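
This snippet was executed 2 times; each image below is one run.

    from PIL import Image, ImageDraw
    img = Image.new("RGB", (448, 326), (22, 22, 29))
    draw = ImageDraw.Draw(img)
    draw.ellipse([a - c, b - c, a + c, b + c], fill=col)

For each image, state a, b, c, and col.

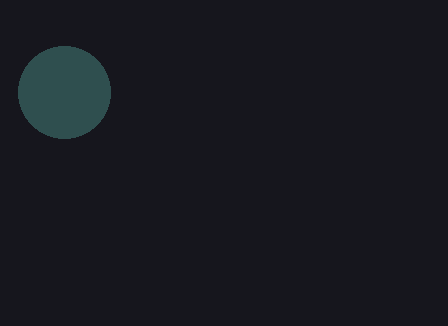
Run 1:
a = 64; b = 92; c = 46; col = 'darkslategray'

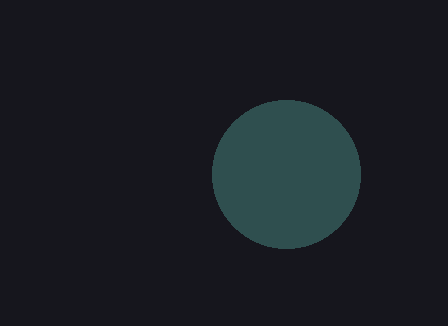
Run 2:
a = 286
b = 174
c = 74
col = 'darkslategray'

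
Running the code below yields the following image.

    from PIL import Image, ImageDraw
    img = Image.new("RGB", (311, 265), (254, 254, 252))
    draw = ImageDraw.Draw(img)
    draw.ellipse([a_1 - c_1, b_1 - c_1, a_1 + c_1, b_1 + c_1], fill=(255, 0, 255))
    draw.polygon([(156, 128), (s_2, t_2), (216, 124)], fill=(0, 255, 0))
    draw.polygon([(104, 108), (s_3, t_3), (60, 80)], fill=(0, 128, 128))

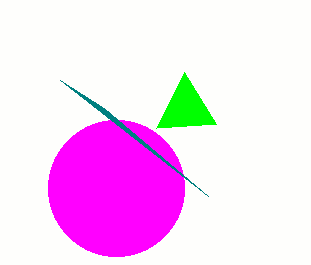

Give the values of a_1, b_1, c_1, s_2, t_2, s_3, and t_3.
a_1 = 116; b_1 = 188; c_1 = 68; s_2 = 184; t_2 = 72; s_3 = 208; t_3 = 196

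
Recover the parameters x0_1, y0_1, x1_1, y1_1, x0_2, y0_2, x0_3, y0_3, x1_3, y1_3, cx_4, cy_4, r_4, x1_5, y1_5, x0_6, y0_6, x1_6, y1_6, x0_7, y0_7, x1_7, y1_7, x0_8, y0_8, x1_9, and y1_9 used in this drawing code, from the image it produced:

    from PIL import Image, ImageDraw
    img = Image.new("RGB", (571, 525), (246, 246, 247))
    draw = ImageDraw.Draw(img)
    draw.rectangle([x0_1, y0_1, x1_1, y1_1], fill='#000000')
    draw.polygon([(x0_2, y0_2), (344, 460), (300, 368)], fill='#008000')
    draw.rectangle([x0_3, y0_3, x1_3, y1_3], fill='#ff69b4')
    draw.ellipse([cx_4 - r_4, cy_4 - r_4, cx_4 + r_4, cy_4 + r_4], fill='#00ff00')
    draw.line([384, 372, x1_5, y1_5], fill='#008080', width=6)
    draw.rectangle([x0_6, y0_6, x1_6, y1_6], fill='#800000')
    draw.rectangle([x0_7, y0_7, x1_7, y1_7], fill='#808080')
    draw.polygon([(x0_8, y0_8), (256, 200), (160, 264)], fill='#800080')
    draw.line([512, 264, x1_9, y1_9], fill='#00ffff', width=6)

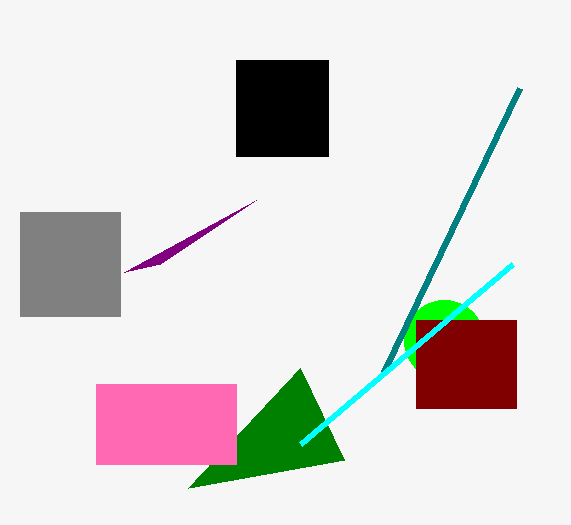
x0_1 = 236; y0_1 = 60; x1_1 = 328; y1_1 = 156; x0_2 = 188; y0_2 = 488; x0_3 = 96; y0_3 = 384; x1_3 = 236; y1_3 = 464; cx_4 = 444; cy_4 = 340; r_4 = 40; x1_5 = 520; y1_5 = 88; x0_6 = 416; y0_6 = 320; x1_6 = 516; y1_6 = 408; x0_7 = 20; y0_7 = 212; x1_7 = 120; y1_7 = 316; x0_8 = 124; y0_8 = 272; x1_9 = 300; y1_9 = 444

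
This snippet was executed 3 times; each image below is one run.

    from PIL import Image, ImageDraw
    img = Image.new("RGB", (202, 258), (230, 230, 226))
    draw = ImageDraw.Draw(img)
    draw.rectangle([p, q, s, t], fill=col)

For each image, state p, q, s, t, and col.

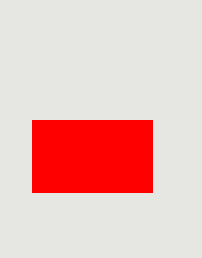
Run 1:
p = 32; q = 120; s = 152; t = 192; col = 'red'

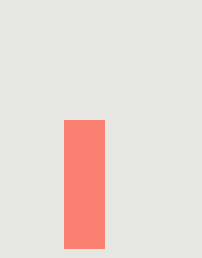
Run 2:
p = 64, q = 120, s = 104, t = 248, col = 'salmon'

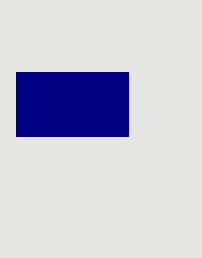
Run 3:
p = 16
q = 72
s = 128
t = 136
col = 'navy'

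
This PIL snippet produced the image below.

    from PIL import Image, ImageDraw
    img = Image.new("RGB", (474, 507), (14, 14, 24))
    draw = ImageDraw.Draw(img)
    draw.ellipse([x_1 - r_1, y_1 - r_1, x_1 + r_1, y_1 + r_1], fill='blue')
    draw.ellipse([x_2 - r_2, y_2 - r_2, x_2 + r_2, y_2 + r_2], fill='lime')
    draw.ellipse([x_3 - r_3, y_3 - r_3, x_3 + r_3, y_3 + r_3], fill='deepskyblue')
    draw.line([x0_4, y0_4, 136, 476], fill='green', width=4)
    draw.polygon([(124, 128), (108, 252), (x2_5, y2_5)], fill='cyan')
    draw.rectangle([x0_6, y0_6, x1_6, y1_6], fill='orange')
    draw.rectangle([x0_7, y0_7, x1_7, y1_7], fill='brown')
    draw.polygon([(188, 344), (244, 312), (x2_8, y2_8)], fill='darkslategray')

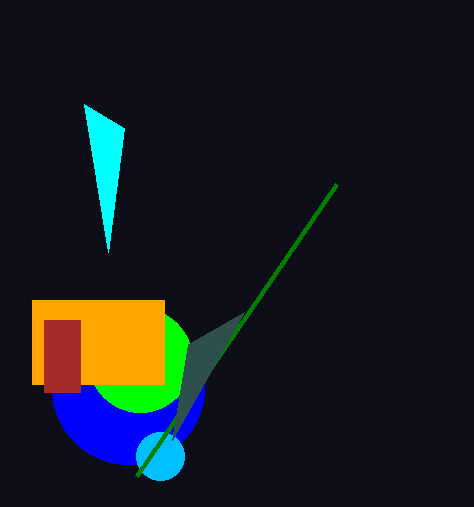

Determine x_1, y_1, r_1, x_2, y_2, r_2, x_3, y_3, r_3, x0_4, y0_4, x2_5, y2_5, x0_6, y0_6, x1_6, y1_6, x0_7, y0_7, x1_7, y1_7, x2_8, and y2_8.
x_1 = 128, y_1 = 388, r_1 = 76, x_2 = 140, y_2 = 360, r_2 = 52, x_3 = 160, y_3 = 456, r_3 = 24, x0_4 = 336, y0_4 = 184, x2_5 = 84, y2_5 = 104, x0_6 = 32, y0_6 = 300, x1_6 = 164, y1_6 = 384, x0_7 = 44, y0_7 = 320, x1_7 = 80, y1_7 = 392, x2_8 = 172, y2_8 = 440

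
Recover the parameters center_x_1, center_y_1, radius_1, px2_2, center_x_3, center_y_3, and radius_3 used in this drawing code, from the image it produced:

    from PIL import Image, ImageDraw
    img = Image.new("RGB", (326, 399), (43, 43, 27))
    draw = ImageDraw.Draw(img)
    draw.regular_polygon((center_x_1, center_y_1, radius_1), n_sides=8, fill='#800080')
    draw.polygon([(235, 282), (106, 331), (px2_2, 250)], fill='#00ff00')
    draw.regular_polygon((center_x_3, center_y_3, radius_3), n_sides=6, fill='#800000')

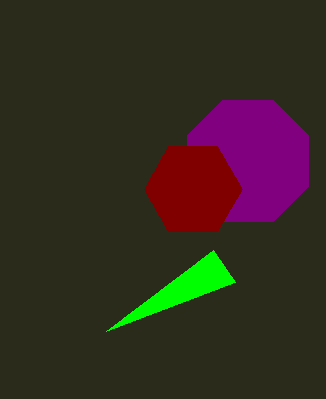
center_x_1 = 248, center_y_1 = 161, radius_1 = 66, px2_2 = 213, center_x_3 = 193, center_y_3 = 189, radius_3 = 49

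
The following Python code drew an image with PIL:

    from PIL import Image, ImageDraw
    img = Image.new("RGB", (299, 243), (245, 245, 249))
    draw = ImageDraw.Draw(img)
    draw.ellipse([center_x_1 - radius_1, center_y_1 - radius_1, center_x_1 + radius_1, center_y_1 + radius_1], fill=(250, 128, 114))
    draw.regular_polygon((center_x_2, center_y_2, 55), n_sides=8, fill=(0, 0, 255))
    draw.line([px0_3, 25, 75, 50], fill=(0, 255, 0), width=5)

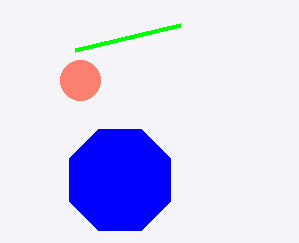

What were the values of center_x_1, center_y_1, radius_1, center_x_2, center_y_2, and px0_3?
center_x_1 = 80
center_y_1 = 80
radius_1 = 20
center_x_2 = 120
center_y_2 = 180
px0_3 = 180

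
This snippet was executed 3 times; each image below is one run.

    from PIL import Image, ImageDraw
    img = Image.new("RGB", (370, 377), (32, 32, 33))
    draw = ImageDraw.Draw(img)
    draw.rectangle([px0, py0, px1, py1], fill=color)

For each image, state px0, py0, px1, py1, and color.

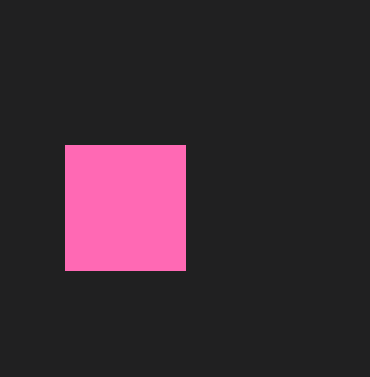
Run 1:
px0 = 65
py0 = 145
px1 = 185
py1 = 270
color = 'hotpink'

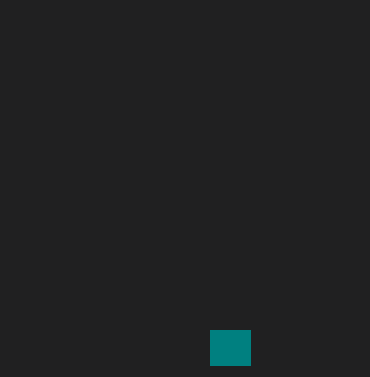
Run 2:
px0 = 210
py0 = 330
px1 = 250
py1 = 365
color = 'teal'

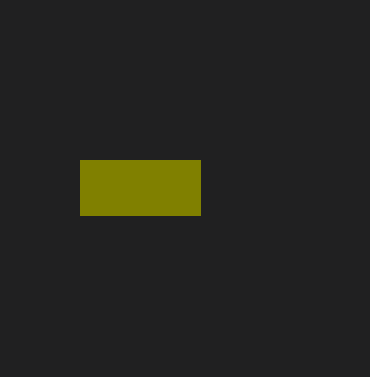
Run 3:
px0 = 80, py0 = 160, px1 = 200, py1 = 215, color = 'olive'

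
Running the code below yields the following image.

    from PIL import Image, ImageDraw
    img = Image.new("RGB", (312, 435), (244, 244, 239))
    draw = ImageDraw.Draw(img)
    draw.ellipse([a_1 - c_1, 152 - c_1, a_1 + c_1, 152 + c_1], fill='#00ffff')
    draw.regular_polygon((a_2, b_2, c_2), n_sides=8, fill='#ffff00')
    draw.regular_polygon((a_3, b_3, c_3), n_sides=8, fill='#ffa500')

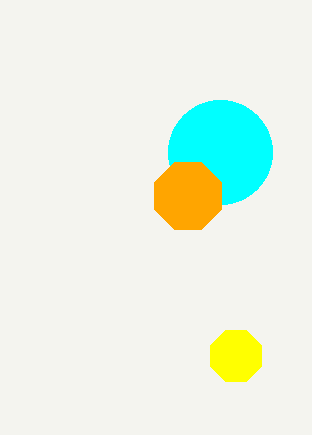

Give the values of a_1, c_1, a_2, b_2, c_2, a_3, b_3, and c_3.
a_1 = 220
c_1 = 52
a_2 = 236
b_2 = 356
c_2 = 28
a_3 = 188
b_3 = 196
c_3 = 36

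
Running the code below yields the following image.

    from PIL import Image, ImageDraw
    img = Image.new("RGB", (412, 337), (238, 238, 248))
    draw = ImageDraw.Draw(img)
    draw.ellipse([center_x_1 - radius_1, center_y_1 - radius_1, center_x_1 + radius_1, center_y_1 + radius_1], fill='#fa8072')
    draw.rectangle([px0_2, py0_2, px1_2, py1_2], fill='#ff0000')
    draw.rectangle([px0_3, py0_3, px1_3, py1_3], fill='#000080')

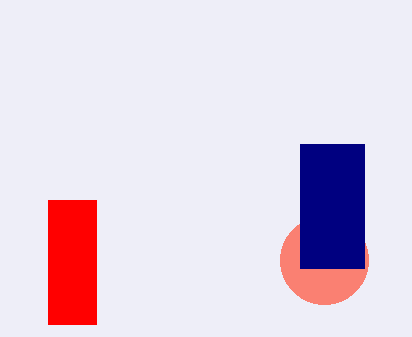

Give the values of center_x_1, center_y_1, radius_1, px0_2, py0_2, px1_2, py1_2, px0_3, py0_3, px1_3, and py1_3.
center_x_1 = 324; center_y_1 = 260; radius_1 = 44; px0_2 = 48; py0_2 = 200; px1_2 = 96; py1_2 = 324; px0_3 = 300; py0_3 = 144; px1_3 = 364; py1_3 = 268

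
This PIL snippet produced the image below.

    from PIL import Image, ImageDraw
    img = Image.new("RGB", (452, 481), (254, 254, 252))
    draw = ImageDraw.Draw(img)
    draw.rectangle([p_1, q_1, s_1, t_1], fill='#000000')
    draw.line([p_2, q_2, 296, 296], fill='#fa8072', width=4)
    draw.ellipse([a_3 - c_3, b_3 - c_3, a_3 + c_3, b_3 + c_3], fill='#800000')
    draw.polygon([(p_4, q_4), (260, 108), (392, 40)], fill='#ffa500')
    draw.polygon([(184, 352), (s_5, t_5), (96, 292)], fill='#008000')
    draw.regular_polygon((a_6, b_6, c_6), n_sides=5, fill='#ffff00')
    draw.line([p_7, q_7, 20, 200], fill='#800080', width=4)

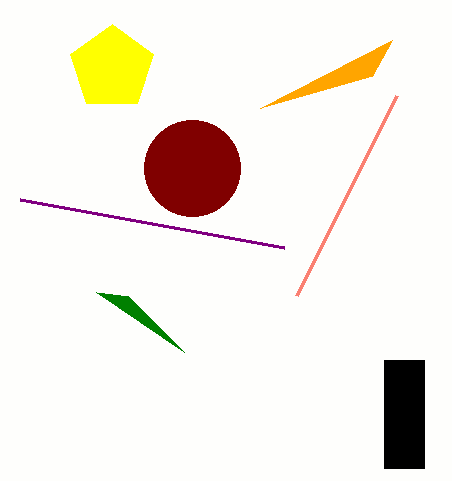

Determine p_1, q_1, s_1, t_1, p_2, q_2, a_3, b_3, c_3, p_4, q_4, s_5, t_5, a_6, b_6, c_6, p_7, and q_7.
p_1 = 384; q_1 = 360; s_1 = 424; t_1 = 468; p_2 = 396; q_2 = 96; a_3 = 192; b_3 = 168; c_3 = 48; p_4 = 372; q_4 = 76; s_5 = 128; t_5 = 296; a_6 = 112; b_6 = 68; c_6 = 44; p_7 = 284; q_7 = 248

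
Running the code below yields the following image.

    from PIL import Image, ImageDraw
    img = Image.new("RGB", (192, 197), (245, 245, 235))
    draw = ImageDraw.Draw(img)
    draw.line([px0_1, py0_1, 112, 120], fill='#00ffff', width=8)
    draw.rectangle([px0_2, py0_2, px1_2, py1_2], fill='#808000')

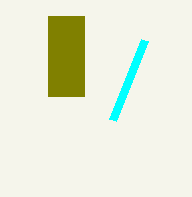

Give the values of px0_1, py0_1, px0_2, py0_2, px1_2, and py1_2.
px0_1 = 144; py0_1 = 40; px0_2 = 48; py0_2 = 16; px1_2 = 84; py1_2 = 96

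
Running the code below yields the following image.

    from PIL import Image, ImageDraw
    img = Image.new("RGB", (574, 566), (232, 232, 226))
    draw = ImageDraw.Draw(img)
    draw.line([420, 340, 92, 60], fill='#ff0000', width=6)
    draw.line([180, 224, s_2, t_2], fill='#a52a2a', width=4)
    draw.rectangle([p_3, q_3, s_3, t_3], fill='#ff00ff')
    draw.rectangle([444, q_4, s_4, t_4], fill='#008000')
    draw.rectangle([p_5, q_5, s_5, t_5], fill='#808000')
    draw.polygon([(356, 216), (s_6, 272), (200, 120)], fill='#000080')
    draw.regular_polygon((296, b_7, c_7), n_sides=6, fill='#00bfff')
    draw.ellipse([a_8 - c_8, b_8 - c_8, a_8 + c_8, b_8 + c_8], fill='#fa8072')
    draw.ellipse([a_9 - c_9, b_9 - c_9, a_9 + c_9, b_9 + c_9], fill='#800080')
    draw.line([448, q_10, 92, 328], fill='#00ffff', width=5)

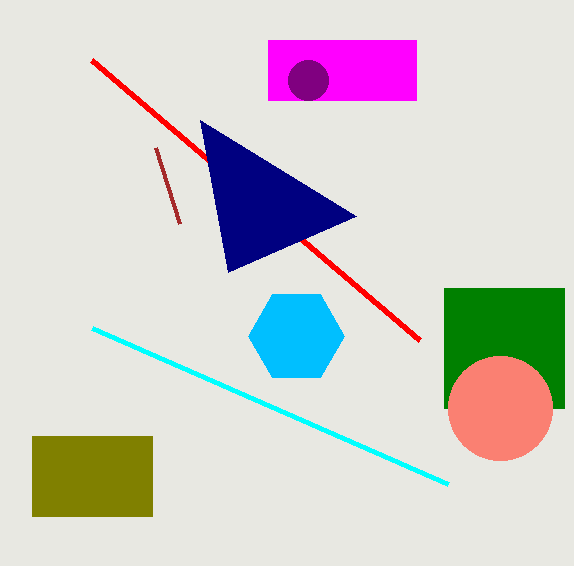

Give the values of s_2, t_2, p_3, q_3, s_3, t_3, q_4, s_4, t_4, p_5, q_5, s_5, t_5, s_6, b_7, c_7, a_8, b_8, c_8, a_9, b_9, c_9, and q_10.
s_2 = 156; t_2 = 148; p_3 = 268; q_3 = 40; s_3 = 416; t_3 = 100; q_4 = 288; s_4 = 564; t_4 = 408; p_5 = 32; q_5 = 436; s_5 = 152; t_5 = 516; s_6 = 228; b_7 = 336; c_7 = 48; a_8 = 500; b_8 = 408; c_8 = 52; a_9 = 308; b_9 = 80; c_9 = 20; q_10 = 484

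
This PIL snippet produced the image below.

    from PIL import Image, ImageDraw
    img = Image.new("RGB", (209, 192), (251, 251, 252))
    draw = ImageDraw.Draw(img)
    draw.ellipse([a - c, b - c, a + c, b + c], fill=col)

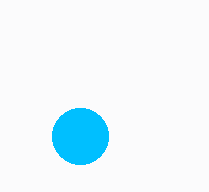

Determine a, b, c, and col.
a = 80, b = 136, c = 28, col = 'deepskyblue'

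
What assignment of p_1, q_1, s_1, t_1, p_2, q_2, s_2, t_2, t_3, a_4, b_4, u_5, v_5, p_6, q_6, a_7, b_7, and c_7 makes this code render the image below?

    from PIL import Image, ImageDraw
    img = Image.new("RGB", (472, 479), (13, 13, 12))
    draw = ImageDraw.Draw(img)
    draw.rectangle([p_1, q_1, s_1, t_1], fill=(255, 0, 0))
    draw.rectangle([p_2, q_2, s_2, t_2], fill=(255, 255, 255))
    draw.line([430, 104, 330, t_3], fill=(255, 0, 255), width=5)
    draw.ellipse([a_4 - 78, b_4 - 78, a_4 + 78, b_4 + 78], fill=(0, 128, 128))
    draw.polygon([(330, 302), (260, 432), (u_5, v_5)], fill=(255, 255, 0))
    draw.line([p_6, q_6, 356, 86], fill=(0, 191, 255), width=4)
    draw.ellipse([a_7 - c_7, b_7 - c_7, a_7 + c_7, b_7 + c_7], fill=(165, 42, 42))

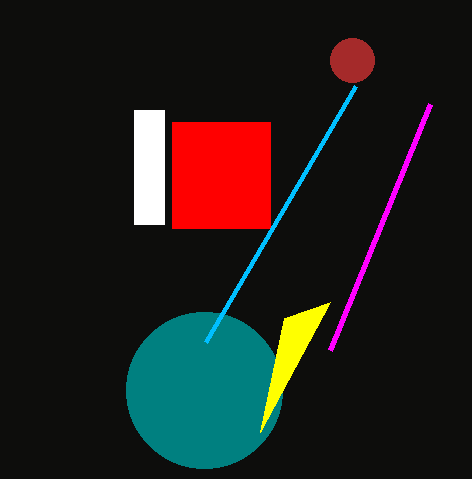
p_1 = 172
q_1 = 122
s_1 = 270
t_1 = 228
p_2 = 134
q_2 = 110
s_2 = 164
t_2 = 224
t_3 = 350
a_4 = 204
b_4 = 390
u_5 = 284
v_5 = 318
p_6 = 206
q_6 = 342
a_7 = 352
b_7 = 60
c_7 = 22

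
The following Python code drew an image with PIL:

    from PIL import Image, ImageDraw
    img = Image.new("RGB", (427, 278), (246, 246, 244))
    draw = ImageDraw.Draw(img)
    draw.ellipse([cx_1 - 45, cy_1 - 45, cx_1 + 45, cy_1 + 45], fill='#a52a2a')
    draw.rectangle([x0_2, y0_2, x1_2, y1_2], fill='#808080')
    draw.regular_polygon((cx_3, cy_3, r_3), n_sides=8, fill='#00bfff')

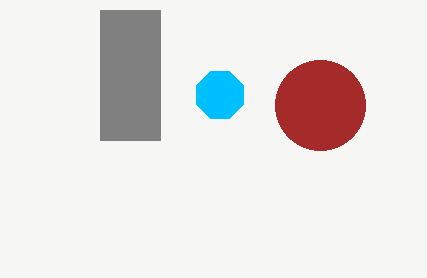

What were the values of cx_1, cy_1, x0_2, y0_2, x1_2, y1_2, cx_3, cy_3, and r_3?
cx_1 = 320, cy_1 = 105, x0_2 = 100, y0_2 = 10, x1_2 = 160, y1_2 = 140, cx_3 = 220, cy_3 = 95, r_3 = 25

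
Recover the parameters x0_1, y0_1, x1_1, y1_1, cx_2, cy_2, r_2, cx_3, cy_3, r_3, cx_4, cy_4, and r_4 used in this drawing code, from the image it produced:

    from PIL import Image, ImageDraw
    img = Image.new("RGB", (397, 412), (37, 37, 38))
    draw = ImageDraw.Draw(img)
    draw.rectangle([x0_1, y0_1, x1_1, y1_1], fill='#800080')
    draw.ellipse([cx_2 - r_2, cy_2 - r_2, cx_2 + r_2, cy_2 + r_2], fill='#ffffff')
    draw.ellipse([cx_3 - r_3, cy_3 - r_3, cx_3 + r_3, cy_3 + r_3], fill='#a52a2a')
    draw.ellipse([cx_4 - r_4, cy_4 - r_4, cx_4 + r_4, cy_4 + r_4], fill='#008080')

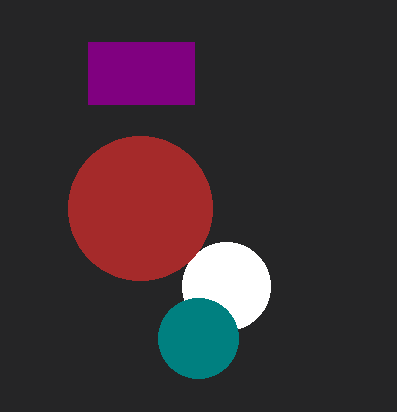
x0_1 = 88
y0_1 = 42
x1_1 = 194
y1_1 = 104
cx_2 = 226
cy_2 = 286
r_2 = 44
cx_3 = 140
cy_3 = 208
r_3 = 72
cx_4 = 198
cy_4 = 338
r_4 = 40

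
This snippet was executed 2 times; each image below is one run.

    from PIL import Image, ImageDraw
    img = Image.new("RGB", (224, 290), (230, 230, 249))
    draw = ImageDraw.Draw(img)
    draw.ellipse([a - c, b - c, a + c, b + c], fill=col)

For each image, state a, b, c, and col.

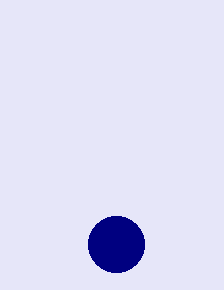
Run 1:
a = 116, b = 244, c = 28, col = 'navy'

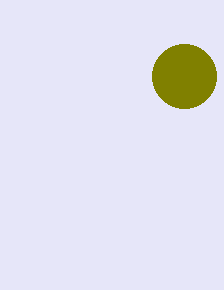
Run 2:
a = 184; b = 76; c = 32; col = 'olive'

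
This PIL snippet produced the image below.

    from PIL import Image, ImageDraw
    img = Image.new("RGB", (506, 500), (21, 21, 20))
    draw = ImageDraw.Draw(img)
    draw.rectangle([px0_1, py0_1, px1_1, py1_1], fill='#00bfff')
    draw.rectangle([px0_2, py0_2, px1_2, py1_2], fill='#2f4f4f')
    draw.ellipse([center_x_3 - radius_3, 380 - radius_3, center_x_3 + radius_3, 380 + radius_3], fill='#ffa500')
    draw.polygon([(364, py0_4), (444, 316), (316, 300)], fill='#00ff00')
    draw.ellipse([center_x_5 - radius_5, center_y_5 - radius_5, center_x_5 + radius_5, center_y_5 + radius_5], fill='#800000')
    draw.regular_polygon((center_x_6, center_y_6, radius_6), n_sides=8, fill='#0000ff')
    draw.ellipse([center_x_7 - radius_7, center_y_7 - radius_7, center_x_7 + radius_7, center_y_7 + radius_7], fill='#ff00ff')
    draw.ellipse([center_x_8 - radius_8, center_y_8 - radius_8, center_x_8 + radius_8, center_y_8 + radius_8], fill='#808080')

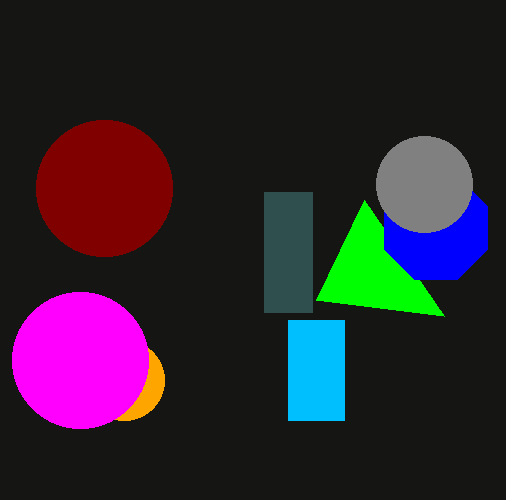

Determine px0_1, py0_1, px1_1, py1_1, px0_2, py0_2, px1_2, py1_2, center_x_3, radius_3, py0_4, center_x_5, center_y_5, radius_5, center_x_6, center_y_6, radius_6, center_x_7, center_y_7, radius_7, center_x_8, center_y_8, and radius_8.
px0_1 = 288, py0_1 = 320, px1_1 = 344, py1_1 = 420, px0_2 = 264, py0_2 = 192, px1_2 = 312, py1_2 = 312, center_x_3 = 124, radius_3 = 40, py0_4 = 200, center_x_5 = 104, center_y_5 = 188, radius_5 = 68, center_x_6 = 436, center_y_6 = 228, radius_6 = 56, center_x_7 = 80, center_y_7 = 360, radius_7 = 68, center_x_8 = 424, center_y_8 = 184, radius_8 = 48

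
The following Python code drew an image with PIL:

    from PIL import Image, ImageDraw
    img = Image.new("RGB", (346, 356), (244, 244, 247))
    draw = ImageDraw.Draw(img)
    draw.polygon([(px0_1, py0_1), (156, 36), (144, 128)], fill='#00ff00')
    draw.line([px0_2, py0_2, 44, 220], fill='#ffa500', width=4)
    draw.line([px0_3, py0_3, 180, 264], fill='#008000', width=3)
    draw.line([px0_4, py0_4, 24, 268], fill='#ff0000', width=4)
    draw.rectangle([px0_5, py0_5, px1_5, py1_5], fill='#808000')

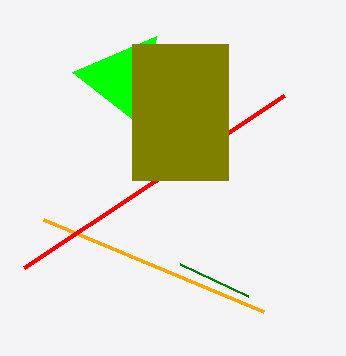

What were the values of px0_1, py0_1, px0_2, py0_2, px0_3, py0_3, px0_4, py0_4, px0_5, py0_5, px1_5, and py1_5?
px0_1 = 72, py0_1 = 72, px0_2 = 264, py0_2 = 312, px0_3 = 248, py0_3 = 296, px0_4 = 284, py0_4 = 96, px0_5 = 132, py0_5 = 44, px1_5 = 228, py1_5 = 180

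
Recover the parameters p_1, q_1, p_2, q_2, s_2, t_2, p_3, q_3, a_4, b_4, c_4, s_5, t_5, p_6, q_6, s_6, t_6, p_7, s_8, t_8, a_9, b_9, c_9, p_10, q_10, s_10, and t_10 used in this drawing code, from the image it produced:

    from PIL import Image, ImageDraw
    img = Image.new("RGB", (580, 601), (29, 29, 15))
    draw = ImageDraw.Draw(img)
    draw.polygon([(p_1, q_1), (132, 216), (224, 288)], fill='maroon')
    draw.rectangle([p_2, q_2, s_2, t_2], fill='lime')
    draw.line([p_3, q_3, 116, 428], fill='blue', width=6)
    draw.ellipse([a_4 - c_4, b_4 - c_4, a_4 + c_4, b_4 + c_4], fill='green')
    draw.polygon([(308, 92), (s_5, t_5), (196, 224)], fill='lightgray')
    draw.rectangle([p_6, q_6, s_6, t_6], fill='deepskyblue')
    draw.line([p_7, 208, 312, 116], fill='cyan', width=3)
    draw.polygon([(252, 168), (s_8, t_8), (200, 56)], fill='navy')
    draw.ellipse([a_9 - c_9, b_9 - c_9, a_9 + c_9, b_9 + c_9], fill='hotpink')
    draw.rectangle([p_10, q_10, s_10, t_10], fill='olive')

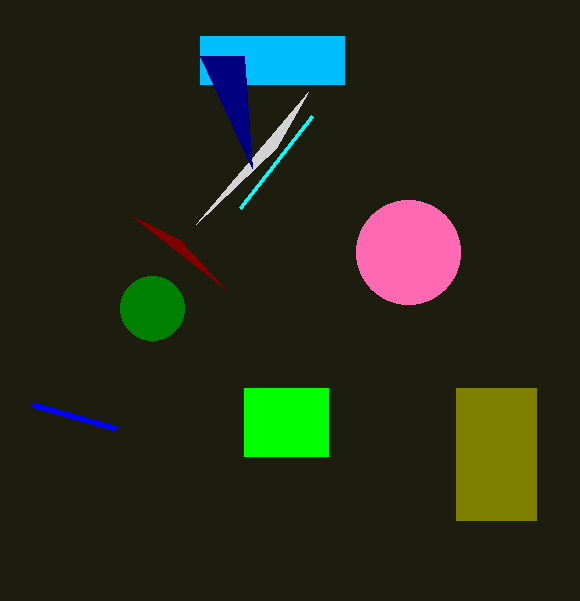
p_1 = 180
q_1 = 240
p_2 = 244
q_2 = 388
s_2 = 328
t_2 = 456
p_3 = 32
q_3 = 404
a_4 = 152
b_4 = 308
c_4 = 32
s_5 = 276
t_5 = 148
p_6 = 200
q_6 = 36
s_6 = 344
t_6 = 84
p_7 = 240
s_8 = 244
t_8 = 56
a_9 = 408
b_9 = 252
c_9 = 52
p_10 = 456
q_10 = 388
s_10 = 536
t_10 = 520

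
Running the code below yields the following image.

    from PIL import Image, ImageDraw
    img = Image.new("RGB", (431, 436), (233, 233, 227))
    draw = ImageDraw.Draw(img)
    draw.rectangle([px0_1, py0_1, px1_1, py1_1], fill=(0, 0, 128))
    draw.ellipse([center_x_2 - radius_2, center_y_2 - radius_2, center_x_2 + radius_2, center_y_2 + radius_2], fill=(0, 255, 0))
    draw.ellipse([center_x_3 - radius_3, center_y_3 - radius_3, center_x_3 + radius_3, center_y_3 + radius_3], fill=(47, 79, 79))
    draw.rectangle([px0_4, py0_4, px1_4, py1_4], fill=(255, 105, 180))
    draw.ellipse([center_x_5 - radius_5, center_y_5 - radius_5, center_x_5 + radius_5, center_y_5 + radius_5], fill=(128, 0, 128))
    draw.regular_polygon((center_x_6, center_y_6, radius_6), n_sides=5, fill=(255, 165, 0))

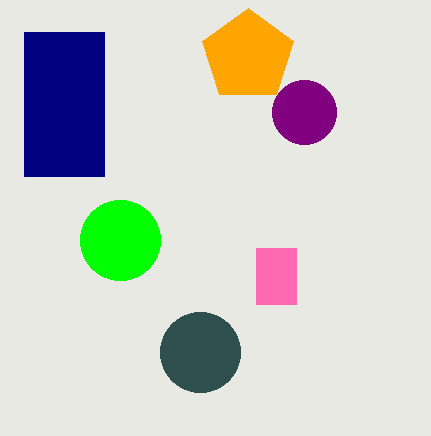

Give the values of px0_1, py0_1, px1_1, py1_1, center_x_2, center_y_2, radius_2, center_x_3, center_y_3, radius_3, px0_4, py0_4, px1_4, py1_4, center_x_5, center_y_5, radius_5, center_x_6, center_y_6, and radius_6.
px0_1 = 24, py0_1 = 32, px1_1 = 104, py1_1 = 176, center_x_2 = 120, center_y_2 = 240, radius_2 = 40, center_x_3 = 200, center_y_3 = 352, radius_3 = 40, px0_4 = 256, py0_4 = 248, px1_4 = 296, py1_4 = 304, center_x_5 = 304, center_y_5 = 112, radius_5 = 32, center_x_6 = 248, center_y_6 = 56, radius_6 = 48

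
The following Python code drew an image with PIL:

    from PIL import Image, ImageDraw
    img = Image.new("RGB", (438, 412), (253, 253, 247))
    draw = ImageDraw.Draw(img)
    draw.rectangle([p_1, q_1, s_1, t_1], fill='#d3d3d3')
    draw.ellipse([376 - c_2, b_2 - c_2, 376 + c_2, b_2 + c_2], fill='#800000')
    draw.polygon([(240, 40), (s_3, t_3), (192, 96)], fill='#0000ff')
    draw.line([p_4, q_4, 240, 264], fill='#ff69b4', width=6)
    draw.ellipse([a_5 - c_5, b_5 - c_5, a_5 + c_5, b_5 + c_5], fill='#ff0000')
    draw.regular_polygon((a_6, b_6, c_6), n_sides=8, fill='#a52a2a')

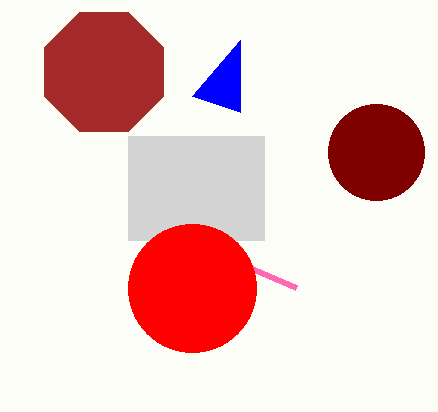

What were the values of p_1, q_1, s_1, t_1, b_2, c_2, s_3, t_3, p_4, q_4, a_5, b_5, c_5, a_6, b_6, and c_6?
p_1 = 128; q_1 = 136; s_1 = 264; t_1 = 240; b_2 = 152; c_2 = 48; s_3 = 240; t_3 = 112; p_4 = 296; q_4 = 288; a_5 = 192; b_5 = 288; c_5 = 64; a_6 = 104; b_6 = 72; c_6 = 64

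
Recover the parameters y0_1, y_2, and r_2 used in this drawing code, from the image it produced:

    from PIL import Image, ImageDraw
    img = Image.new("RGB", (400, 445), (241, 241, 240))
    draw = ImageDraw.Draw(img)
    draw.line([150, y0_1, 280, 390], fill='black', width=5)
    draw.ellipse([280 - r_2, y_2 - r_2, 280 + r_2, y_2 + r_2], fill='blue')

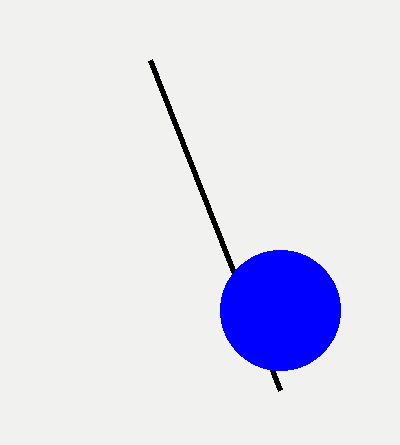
y0_1 = 60
y_2 = 310
r_2 = 60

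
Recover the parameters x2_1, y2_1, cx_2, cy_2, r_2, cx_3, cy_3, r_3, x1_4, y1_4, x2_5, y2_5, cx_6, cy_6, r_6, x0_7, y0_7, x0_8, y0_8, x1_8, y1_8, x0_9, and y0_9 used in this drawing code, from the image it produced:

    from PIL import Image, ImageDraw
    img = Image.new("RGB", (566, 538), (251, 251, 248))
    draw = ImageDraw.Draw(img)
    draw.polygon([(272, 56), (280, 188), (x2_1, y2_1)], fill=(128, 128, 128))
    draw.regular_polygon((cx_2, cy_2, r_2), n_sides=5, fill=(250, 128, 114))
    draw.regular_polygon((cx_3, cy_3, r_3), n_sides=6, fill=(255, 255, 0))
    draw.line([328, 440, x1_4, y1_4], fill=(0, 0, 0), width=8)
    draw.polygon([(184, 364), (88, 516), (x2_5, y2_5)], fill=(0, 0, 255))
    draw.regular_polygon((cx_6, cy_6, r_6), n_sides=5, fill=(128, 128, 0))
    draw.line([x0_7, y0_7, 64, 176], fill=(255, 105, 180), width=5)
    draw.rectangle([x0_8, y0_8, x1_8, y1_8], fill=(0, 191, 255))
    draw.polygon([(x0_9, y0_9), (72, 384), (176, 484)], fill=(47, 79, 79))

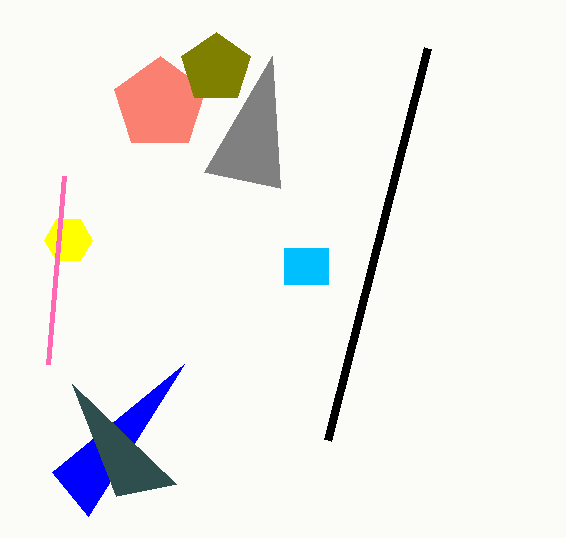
x2_1 = 204; y2_1 = 172; cx_2 = 160; cy_2 = 104; r_2 = 48; cx_3 = 68; cy_3 = 240; r_3 = 24; x1_4 = 428; y1_4 = 48; x2_5 = 52; y2_5 = 472; cx_6 = 216; cy_6 = 68; r_6 = 36; x0_7 = 48; y0_7 = 364; x0_8 = 284; y0_8 = 248; x1_8 = 328; y1_8 = 284; x0_9 = 116; y0_9 = 496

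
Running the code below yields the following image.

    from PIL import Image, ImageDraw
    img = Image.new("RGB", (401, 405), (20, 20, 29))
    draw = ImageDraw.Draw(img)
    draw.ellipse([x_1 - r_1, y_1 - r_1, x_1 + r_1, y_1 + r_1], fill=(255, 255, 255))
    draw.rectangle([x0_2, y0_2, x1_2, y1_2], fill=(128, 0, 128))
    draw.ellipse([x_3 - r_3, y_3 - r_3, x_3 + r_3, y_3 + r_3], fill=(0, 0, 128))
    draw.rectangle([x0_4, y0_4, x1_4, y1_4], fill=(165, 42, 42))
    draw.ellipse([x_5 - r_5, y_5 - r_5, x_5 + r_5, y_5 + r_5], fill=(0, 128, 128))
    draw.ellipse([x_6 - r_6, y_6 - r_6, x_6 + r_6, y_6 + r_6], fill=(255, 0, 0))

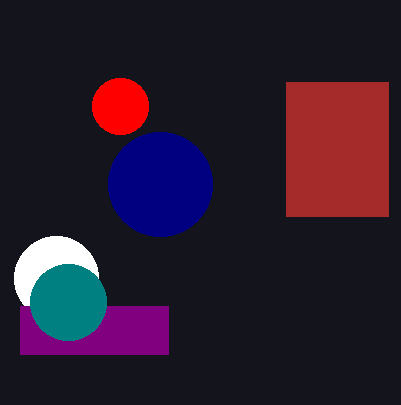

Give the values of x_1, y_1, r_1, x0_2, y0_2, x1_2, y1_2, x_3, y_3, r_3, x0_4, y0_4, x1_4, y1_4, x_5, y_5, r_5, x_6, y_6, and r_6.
x_1 = 56; y_1 = 278; r_1 = 42; x0_2 = 20; y0_2 = 306; x1_2 = 168; y1_2 = 354; x_3 = 160; y_3 = 184; r_3 = 52; x0_4 = 286; y0_4 = 82; x1_4 = 388; y1_4 = 216; x_5 = 68; y_5 = 302; r_5 = 38; x_6 = 120; y_6 = 106; r_6 = 28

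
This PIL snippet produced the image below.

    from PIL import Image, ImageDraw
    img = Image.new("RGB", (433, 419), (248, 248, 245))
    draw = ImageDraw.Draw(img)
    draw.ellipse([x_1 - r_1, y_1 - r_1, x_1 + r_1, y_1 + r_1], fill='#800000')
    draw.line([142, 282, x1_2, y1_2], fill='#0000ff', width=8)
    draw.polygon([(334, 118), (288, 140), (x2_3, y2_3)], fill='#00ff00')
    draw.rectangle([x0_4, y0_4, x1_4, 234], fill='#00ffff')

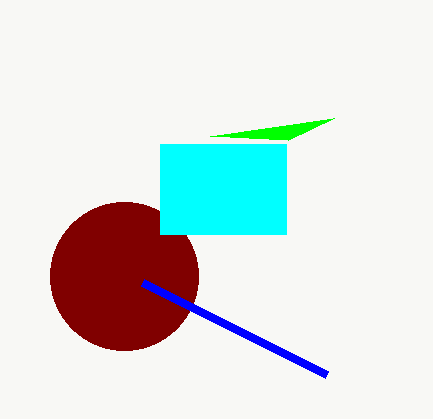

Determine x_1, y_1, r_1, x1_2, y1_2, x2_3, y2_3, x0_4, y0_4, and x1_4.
x_1 = 124
y_1 = 276
r_1 = 74
x1_2 = 326
y1_2 = 374
x2_3 = 210
y2_3 = 136
x0_4 = 160
y0_4 = 144
x1_4 = 286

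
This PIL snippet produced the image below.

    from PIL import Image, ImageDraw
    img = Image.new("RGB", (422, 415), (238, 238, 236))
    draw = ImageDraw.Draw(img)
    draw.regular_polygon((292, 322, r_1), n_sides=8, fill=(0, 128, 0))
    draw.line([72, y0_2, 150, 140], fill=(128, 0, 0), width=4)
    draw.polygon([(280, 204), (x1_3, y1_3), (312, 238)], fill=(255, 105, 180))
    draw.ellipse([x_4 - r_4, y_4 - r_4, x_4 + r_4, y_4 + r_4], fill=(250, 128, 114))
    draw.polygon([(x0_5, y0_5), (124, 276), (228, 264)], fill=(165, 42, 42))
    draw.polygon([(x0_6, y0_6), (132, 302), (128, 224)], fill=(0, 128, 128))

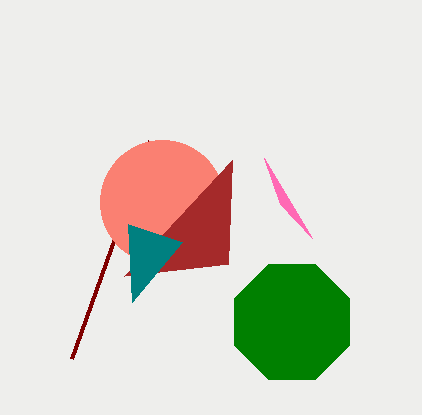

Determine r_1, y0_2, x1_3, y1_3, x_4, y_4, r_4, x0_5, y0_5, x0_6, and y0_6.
r_1 = 62, y0_2 = 358, x1_3 = 264, y1_3 = 158, x_4 = 162, y_4 = 202, r_4 = 62, x0_5 = 232, y0_5 = 160, x0_6 = 182, y0_6 = 242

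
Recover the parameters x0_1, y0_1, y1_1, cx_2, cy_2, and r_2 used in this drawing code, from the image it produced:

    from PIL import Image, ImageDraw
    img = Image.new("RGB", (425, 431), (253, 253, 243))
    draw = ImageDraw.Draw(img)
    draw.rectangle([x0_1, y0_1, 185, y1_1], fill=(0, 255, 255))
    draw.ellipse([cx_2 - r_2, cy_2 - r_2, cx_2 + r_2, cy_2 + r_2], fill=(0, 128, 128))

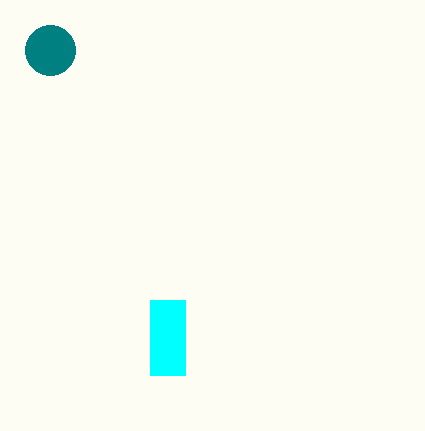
x0_1 = 150; y0_1 = 300; y1_1 = 375; cx_2 = 50; cy_2 = 50; r_2 = 25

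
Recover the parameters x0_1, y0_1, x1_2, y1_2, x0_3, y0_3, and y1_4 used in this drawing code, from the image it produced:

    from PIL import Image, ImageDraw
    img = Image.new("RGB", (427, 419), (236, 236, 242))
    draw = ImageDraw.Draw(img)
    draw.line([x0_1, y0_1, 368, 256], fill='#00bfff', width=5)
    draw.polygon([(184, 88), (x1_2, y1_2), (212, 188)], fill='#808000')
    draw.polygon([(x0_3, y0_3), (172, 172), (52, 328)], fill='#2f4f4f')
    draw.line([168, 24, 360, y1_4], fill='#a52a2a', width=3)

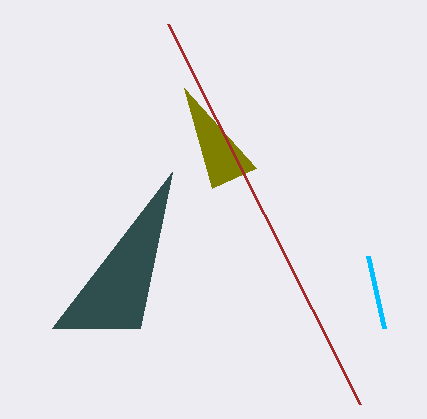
x0_1 = 384, y0_1 = 328, x1_2 = 256, y1_2 = 168, x0_3 = 140, y0_3 = 328, y1_4 = 404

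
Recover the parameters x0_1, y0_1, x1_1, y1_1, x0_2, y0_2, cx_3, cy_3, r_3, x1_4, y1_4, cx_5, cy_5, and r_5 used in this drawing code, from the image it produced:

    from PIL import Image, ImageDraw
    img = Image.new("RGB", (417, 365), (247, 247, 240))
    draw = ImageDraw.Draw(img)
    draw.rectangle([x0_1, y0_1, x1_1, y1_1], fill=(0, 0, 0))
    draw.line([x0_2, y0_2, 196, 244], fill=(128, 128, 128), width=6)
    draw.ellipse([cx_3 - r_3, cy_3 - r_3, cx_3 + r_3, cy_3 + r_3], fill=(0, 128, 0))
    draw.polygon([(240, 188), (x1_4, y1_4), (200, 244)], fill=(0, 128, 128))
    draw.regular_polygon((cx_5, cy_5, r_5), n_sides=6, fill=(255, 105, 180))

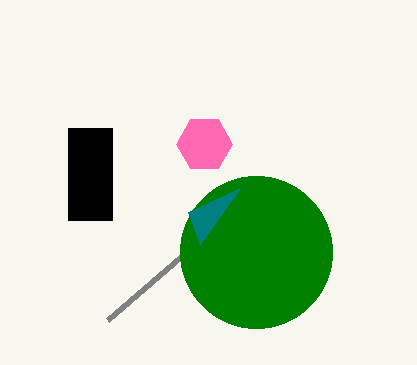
x0_1 = 68, y0_1 = 128, x1_1 = 112, y1_1 = 220, x0_2 = 108, y0_2 = 320, cx_3 = 256, cy_3 = 252, r_3 = 76, x1_4 = 188, y1_4 = 212, cx_5 = 204, cy_5 = 144, r_5 = 28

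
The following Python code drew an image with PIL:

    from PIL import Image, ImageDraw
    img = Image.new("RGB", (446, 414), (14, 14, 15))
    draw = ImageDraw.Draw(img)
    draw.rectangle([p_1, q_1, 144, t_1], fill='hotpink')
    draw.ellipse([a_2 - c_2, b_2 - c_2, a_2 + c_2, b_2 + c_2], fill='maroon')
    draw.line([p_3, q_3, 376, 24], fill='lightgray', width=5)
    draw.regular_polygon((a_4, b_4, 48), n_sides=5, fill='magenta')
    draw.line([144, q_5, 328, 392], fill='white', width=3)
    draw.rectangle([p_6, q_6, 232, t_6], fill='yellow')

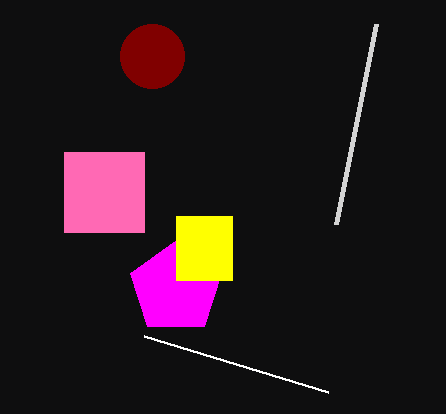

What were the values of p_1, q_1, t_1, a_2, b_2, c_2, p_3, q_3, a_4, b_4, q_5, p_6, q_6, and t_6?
p_1 = 64; q_1 = 152; t_1 = 232; a_2 = 152; b_2 = 56; c_2 = 32; p_3 = 336; q_3 = 224; a_4 = 176; b_4 = 288; q_5 = 336; p_6 = 176; q_6 = 216; t_6 = 280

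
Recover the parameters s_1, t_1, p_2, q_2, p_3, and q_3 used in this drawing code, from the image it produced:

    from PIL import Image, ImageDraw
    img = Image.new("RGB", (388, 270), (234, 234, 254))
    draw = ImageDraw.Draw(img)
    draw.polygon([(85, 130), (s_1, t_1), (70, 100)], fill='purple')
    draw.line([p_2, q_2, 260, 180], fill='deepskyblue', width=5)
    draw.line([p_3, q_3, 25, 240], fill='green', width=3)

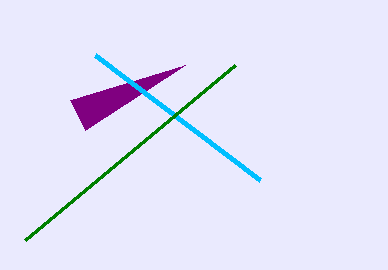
s_1 = 185
t_1 = 65
p_2 = 95
q_2 = 55
p_3 = 235
q_3 = 65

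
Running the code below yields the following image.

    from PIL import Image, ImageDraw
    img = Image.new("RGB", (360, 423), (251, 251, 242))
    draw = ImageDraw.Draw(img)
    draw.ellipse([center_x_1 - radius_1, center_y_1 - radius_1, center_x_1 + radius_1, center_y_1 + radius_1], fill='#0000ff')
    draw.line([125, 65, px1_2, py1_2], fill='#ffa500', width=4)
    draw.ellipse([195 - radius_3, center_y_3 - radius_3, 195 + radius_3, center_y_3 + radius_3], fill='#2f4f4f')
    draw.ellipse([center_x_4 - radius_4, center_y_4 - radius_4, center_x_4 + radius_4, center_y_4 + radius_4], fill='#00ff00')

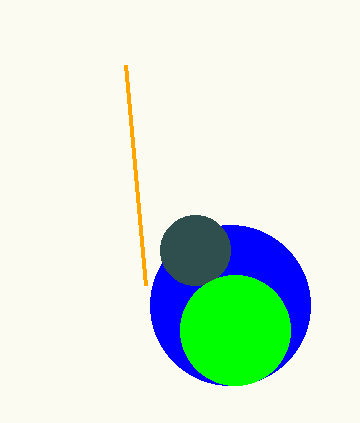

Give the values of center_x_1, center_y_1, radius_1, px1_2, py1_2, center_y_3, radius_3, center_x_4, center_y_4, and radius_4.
center_x_1 = 230
center_y_1 = 305
radius_1 = 80
px1_2 = 145
py1_2 = 285
center_y_3 = 250
radius_3 = 35
center_x_4 = 235
center_y_4 = 330
radius_4 = 55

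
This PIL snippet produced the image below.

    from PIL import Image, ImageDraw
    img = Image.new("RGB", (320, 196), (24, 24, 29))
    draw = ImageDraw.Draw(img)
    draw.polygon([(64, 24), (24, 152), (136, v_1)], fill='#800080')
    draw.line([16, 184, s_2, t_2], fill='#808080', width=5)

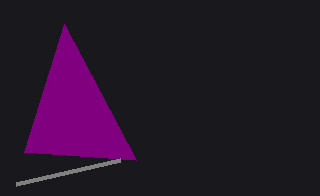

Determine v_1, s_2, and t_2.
v_1 = 160; s_2 = 120; t_2 = 160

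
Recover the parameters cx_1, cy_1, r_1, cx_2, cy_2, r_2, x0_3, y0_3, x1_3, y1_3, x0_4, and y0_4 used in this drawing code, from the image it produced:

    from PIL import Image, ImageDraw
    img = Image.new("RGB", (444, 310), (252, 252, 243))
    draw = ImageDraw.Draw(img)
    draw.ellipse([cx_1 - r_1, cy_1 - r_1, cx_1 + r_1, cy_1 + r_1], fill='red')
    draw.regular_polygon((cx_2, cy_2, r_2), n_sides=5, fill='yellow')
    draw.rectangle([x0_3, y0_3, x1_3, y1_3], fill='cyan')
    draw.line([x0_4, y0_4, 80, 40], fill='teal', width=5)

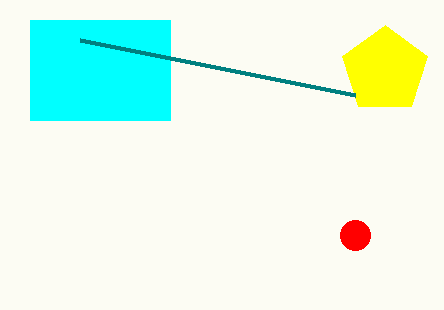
cx_1 = 355; cy_1 = 235; r_1 = 15; cx_2 = 385; cy_2 = 70; r_2 = 45; x0_3 = 30; y0_3 = 20; x1_3 = 170; y1_3 = 120; x0_4 = 355; y0_4 = 95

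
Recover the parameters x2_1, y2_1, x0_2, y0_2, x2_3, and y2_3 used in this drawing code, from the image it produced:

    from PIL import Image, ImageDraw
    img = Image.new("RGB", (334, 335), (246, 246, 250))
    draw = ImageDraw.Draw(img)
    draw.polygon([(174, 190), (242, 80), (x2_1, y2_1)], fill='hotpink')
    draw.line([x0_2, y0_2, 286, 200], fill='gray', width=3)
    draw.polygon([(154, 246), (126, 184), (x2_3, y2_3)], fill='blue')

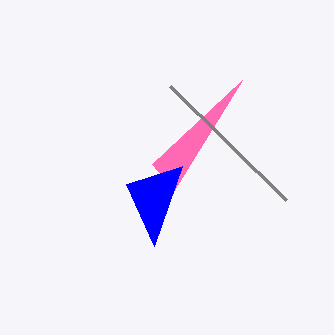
x2_1 = 152
y2_1 = 164
x0_2 = 170
y0_2 = 86
x2_3 = 182
y2_3 = 166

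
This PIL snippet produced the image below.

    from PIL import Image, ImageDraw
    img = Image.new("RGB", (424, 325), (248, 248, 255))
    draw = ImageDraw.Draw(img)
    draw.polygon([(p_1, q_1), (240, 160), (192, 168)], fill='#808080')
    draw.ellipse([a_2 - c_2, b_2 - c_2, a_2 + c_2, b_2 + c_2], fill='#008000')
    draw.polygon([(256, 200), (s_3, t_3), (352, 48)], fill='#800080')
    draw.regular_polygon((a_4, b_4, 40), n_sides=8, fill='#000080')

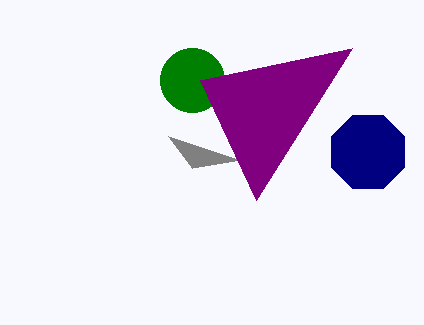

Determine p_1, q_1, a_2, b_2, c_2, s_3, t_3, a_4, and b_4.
p_1 = 168; q_1 = 136; a_2 = 192; b_2 = 80; c_2 = 32; s_3 = 200; t_3 = 80; a_4 = 368; b_4 = 152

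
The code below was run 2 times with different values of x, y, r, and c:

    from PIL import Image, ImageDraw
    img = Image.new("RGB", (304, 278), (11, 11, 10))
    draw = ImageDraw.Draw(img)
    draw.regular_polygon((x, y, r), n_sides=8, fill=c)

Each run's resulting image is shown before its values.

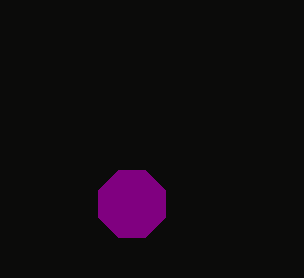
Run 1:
x = 132
y = 204
r = 36
c = 'purple'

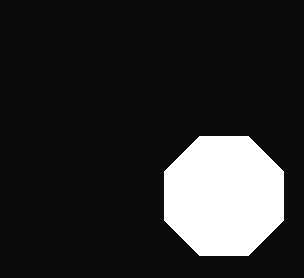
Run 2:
x = 224, y = 196, r = 64, c = 'white'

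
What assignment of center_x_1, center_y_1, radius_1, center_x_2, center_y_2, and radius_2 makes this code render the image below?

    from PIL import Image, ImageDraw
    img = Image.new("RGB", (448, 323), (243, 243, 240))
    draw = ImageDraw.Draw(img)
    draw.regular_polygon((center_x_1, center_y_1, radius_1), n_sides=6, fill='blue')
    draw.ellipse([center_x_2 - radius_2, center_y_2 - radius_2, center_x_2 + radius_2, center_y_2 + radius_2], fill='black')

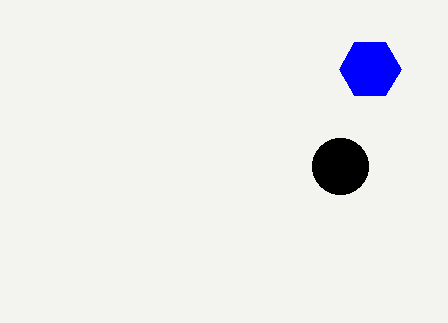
center_x_1 = 370; center_y_1 = 69; radius_1 = 31; center_x_2 = 340; center_y_2 = 166; radius_2 = 28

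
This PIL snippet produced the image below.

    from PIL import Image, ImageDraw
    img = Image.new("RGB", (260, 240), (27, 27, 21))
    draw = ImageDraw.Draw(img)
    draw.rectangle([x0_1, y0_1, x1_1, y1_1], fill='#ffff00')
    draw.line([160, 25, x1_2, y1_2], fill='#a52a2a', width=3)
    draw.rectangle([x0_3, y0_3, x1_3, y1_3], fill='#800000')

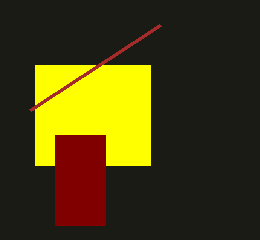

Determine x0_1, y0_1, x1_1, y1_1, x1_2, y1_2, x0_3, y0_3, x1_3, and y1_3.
x0_1 = 35, y0_1 = 65, x1_1 = 150, y1_1 = 165, x1_2 = 30, y1_2 = 110, x0_3 = 55, y0_3 = 135, x1_3 = 105, y1_3 = 225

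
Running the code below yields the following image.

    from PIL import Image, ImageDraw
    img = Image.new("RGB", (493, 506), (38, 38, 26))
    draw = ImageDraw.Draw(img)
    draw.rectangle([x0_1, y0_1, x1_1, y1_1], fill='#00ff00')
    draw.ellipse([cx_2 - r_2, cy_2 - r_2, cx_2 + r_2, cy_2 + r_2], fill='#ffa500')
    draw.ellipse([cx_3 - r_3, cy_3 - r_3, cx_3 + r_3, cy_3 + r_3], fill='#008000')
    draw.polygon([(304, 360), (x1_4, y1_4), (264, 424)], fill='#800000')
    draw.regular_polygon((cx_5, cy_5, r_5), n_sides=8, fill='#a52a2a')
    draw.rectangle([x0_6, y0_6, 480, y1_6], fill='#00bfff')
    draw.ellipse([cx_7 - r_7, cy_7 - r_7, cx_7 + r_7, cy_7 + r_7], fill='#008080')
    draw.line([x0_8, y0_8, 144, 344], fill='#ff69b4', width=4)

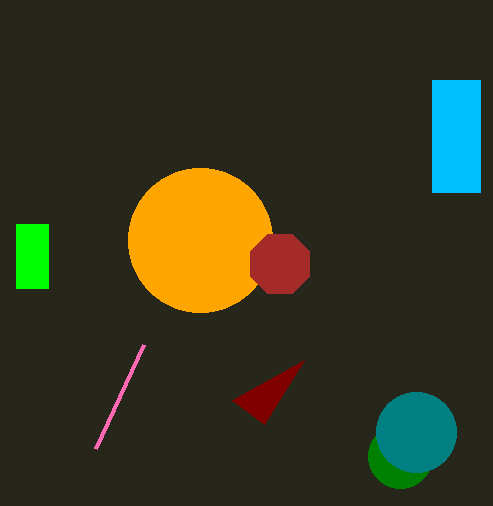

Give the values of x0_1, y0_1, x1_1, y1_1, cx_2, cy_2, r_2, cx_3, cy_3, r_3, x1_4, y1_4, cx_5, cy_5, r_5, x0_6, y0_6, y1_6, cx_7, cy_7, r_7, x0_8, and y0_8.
x0_1 = 16
y0_1 = 224
x1_1 = 48
y1_1 = 288
cx_2 = 200
cy_2 = 240
r_2 = 72
cx_3 = 400
cy_3 = 456
r_3 = 32
x1_4 = 232
y1_4 = 400
cx_5 = 280
cy_5 = 264
r_5 = 32
x0_6 = 432
y0_6 = 80
y1_6 = 192
cx_7 = 416
cy_7 = 432
r_7 = 40
x0_8 = 96
y0_8 = 448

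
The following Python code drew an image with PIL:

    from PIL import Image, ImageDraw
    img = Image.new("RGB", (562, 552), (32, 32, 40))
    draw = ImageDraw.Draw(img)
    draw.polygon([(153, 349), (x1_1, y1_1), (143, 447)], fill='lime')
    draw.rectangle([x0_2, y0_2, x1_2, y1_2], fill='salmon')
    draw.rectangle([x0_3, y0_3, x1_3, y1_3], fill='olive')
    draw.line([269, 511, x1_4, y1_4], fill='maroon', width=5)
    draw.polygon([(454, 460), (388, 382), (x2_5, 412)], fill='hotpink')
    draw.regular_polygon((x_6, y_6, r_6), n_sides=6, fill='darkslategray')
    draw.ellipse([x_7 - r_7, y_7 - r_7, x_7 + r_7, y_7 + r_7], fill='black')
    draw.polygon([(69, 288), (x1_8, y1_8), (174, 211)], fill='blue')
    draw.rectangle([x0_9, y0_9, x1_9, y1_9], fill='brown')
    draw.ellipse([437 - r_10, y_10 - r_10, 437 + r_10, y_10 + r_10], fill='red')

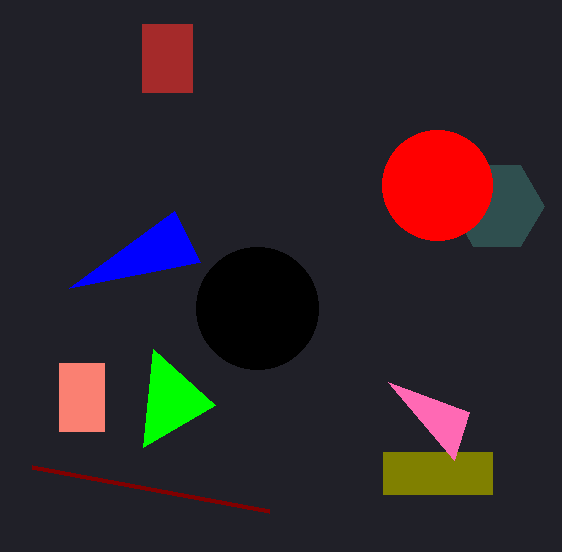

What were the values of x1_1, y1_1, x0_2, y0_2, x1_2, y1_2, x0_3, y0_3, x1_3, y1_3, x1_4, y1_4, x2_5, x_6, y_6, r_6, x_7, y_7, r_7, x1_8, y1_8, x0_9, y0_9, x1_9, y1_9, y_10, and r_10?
x1_1 = 215; y1_1 = 405; x0_2 = 59; y0_2 = 363; x1_2 = 104; y1_2 = 431; x0_3 = 383; y0_3 = 452; x1_3 = 492; y1_3 = 494; x1_4 = 32; y1_4 = 467; x2_5 = 469; x_6 = 497; y_6 = 206; r_6 = 47; x_7 = 257; y_7 = 308; r_7 = 61; x1_8 = 200; y1_8 = 262; x0_9 = 142; y0_9 = 24; x1_9 = 192; y1_9 = 92; y_10 = 185; r_10 = 55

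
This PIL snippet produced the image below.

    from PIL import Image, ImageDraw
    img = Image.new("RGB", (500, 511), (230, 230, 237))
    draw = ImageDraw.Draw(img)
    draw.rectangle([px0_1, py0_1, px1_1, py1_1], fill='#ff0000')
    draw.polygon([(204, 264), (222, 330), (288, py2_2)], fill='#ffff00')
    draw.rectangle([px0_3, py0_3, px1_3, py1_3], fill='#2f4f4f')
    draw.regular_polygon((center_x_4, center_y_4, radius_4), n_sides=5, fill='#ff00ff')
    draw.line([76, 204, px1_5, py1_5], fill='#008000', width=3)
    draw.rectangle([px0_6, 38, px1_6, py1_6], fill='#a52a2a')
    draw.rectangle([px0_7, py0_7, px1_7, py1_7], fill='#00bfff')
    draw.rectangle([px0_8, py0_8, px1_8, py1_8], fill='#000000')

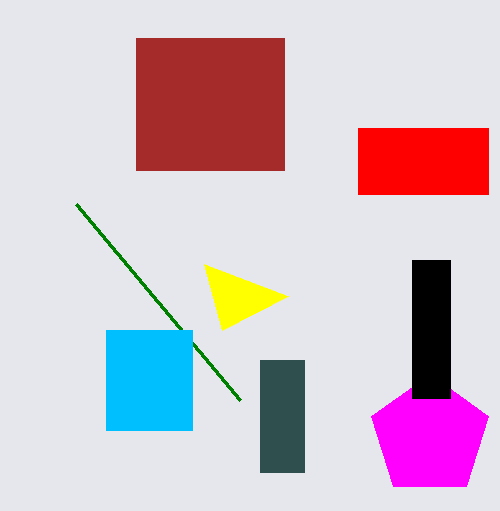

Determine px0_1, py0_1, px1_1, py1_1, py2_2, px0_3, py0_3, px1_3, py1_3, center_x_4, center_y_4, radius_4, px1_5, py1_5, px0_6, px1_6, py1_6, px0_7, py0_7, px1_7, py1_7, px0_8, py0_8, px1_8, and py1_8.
px0_1 = 358, py0_1 = 128, px1_1 = 488, py1_1 = 194, py2_2 = 296, px0_3 = 260, py0_3 = 360, px1_3 = 304, py1_3 = 472, center_x_4 = 430, center_y_4 = 436, radius_4 = 62, px1_5 = 240, py1_5 = 400, px0_6 = 136, px1_6 = 284, py1_6 = 170, px0_7 = 106, py0_7 = 330, px1_7 = 192, py1_7 = 430, px0_8 = 412, py0_8 = 260, px1_8 = 450, py1_8 = 398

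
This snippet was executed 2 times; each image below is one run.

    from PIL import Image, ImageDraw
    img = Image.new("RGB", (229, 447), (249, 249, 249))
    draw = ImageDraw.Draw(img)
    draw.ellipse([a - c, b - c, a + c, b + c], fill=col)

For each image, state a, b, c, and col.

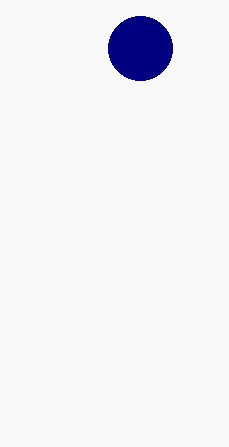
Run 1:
a = 140
b = 48
c = 32
col = 'navy'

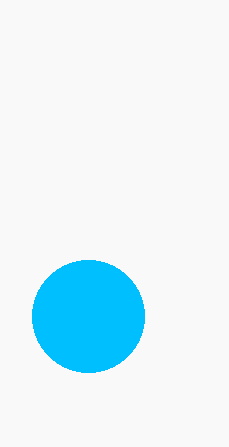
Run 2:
a = 88
b = 316
c = 56
col = 'deepskyblue'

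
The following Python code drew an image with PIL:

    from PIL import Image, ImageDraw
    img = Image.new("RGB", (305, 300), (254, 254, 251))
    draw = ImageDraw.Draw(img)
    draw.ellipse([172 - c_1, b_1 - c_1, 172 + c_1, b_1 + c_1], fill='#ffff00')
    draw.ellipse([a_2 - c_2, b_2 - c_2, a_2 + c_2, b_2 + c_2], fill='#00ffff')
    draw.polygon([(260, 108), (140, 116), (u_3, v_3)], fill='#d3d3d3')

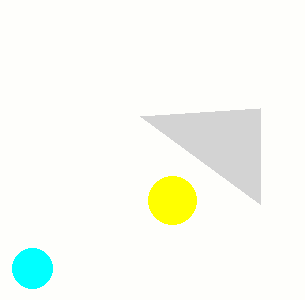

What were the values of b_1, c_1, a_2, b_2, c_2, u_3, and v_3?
b_1 = 200, c_1 = 24, a_2 = 32, b_2 = 268, c_2 = 20, u_3 = 260, v_3 = 204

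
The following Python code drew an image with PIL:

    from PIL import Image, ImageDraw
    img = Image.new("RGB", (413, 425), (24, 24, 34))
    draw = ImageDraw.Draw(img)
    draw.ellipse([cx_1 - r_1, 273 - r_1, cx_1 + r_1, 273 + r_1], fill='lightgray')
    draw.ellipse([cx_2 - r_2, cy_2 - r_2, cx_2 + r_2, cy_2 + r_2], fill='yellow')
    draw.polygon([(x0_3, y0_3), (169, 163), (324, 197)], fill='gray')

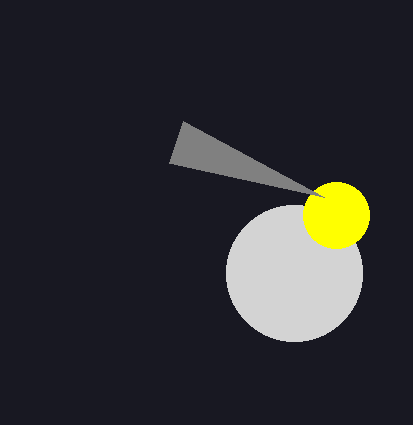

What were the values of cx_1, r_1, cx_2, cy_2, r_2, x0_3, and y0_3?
cx_1 = 294
r_1 = 68
cx_2 = 336
cy_2 = 215
r_2 = 33
x0_3 = 183
y0_3 = 121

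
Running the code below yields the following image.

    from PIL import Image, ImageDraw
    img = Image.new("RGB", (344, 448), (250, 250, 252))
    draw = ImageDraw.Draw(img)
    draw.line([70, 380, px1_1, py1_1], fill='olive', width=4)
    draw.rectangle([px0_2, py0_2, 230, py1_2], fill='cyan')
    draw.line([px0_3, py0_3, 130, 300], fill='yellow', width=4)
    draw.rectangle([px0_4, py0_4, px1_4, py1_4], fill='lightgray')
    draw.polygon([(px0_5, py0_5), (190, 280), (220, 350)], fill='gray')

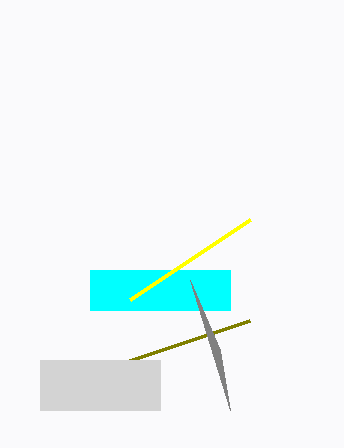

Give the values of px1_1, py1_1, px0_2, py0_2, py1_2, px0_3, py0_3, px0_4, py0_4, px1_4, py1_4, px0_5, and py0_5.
px1_1 = 250; py1_1 = 320; px0_2 = 90; py0_2 = 270; py1_2 = 310; px0_3 = 250; py0_3 = 220; px0_4 = 40; py0_4 = 360; px1_4 = 160; py1_4 = 410; px0_5 = 230; py0_5 = 410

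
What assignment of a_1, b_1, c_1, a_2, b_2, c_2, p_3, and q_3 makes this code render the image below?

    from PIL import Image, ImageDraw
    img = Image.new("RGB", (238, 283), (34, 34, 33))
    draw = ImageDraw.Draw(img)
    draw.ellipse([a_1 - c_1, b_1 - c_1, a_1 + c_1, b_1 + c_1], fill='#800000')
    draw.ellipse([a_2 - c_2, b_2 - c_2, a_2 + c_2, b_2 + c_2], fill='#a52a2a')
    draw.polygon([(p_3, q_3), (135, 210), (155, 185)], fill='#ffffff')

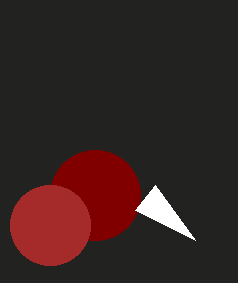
a_1 = 95, b_1 = 195, c_1 = 45, a_2 = 50, b_2 = 225, c_2 = 40, p_3 = 195, q_3 = 240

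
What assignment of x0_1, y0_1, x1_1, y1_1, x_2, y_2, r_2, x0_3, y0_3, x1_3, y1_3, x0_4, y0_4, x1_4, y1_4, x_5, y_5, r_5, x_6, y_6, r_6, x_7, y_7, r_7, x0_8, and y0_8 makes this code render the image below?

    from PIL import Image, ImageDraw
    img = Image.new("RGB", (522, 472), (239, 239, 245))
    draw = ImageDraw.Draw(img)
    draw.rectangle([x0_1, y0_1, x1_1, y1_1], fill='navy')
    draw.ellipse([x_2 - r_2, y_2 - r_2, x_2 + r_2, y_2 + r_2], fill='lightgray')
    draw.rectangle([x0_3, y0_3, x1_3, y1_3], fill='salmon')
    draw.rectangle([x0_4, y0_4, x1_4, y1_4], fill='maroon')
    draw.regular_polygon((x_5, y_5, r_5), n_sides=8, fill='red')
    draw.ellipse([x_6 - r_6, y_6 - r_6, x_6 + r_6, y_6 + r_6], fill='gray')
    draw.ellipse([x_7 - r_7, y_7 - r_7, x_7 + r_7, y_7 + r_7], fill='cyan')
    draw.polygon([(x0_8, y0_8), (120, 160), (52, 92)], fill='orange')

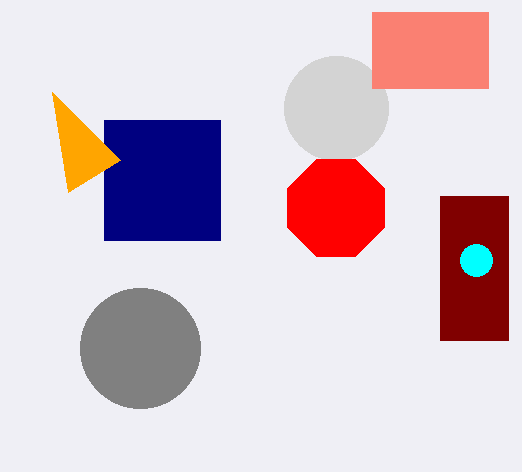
x0_1 = 104
y0_1 = 120
x1_1 = 220
y1_1 = 240
x_2 = 336
y_2 = 108
r_2 = 52
x0_3 = 372
y0_3 = 12
x1_3 = 488
y1_3 = 88
x0_4 = 440
y0_4 = 196
x1_4 = 508
y1_4 = 340
x_5 = 336
y_5 = 208
r_5 = 52
x_6 = 140
y_6 = 348
r_6 = 60
x_7 = 476
y_7 = 260
r_7 = 16
x0_8 = 68
y0_8 = 192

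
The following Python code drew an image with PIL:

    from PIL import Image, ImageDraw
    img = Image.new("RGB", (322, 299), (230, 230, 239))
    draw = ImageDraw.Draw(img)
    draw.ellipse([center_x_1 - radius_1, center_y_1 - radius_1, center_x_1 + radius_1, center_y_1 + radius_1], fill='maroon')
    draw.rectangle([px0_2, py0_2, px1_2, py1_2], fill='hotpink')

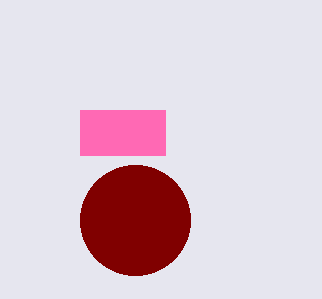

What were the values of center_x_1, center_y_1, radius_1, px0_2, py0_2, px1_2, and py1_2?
center_x_1 = 135
center_y_1 = 220
radius_1 = 55
px0_2 = 80
py0_2 = 110
px1_2 = 165
py1_2 = 155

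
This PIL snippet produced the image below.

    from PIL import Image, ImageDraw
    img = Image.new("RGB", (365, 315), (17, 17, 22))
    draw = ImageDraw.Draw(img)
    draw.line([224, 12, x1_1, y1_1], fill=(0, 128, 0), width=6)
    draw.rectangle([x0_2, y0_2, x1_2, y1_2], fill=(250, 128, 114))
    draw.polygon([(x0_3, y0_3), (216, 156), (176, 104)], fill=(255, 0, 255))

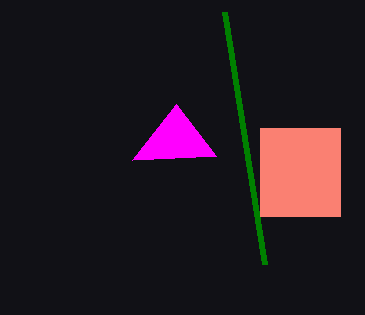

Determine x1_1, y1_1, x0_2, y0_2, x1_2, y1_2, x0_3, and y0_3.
x1_1 = 264, y1_1 = 264, x0_2 = 260, y0_2 = 128, x1_2 = 340, y1_2 = 216, x0_3 = 132, y0_3 = 160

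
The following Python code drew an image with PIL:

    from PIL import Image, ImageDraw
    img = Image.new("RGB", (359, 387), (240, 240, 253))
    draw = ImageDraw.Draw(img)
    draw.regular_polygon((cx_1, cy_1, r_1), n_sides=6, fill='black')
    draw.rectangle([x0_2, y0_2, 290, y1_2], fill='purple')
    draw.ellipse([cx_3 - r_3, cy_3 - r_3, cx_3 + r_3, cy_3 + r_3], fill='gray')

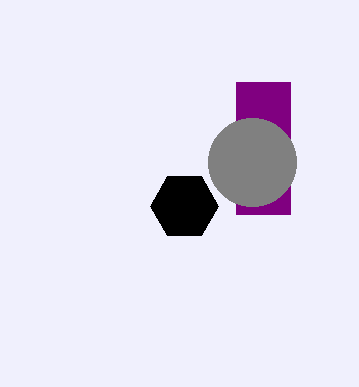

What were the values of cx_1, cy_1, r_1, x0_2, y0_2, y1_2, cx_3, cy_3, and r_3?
cx_1 = 184
cy_1 = 206
r_1 = 34
x0_2 = 236
y0_2 = 82
y1_2 = 214
cx_3 = 252
cy_3 = 162
r_3 = 44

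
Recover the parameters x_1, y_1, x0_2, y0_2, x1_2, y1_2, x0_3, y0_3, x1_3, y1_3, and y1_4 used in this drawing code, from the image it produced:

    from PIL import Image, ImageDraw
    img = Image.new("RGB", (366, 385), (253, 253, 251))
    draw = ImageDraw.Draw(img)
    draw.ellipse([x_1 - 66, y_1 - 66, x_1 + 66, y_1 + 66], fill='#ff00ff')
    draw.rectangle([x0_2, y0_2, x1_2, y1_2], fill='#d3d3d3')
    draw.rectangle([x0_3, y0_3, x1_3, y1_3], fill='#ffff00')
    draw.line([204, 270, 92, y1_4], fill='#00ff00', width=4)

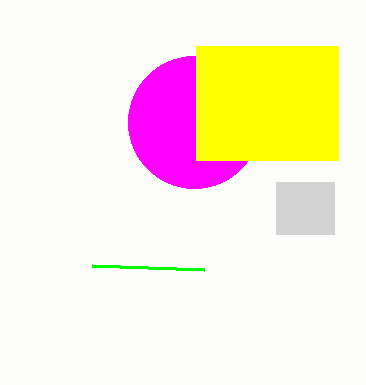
x_1 = 194; y_1 = 122; x0_2 = 276; y0_2 = 182; x1_2 = 334; y1_2 = 234; x0_3 = 196; y0_3 = 46; x1_3 = 338; y1_3 = 160; y1_4 = 266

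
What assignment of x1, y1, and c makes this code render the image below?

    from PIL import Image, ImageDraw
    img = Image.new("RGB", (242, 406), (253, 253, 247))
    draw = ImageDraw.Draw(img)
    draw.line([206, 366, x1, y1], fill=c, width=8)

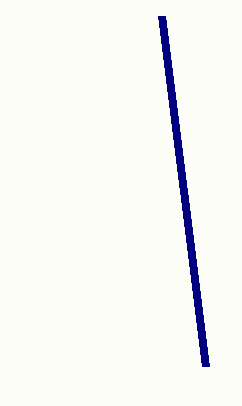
x1 = 162, y1 = 16, c = 'navy'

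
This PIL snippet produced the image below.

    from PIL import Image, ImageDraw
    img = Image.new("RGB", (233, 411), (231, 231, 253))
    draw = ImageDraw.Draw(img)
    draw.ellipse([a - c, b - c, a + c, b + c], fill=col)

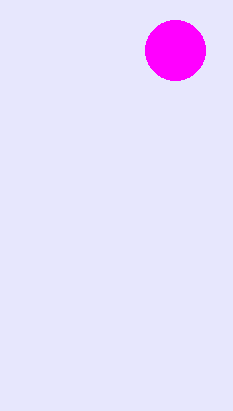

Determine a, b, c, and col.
a = 175, b = 50, c = 30, col = 'magenta'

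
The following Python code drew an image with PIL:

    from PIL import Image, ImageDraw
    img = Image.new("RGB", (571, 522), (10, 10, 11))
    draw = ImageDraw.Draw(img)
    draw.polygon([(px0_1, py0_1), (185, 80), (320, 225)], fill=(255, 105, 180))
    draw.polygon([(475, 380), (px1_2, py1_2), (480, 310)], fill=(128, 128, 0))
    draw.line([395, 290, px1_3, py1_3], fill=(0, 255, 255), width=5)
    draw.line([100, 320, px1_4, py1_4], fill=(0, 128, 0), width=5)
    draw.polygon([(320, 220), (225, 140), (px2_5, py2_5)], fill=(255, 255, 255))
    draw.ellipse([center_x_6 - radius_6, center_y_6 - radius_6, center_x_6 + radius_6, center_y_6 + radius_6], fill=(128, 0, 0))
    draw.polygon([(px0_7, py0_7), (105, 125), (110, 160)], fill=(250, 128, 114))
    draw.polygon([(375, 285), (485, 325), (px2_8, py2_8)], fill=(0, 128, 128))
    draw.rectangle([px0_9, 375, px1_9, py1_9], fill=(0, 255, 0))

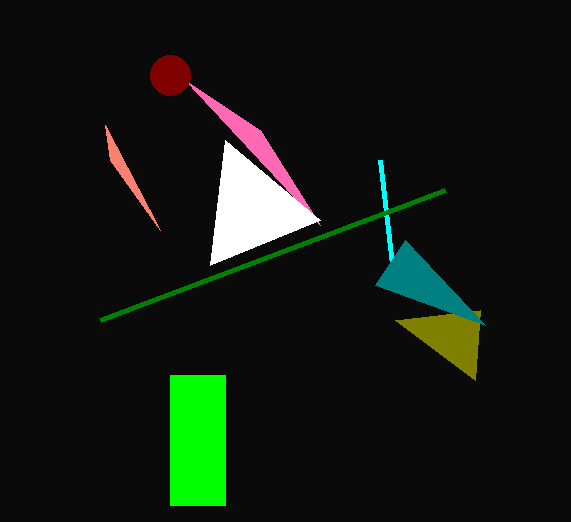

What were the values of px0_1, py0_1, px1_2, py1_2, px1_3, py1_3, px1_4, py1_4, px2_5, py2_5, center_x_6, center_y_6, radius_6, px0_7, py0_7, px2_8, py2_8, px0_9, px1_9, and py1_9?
px0_1 = 260, py0_1 = 130, px1_2 = 395, py1_2 = 320, px1_3 = 380, py1_3 = 160, px1_4 = 445, py1_4 = 190, px2_5 = 210, py2_5 = 265, center_x_6 = 170, center_y_6 = 75, radius_6 = 20, px0_7 = 160, py0_7 = 230, px2_8 = 405, py2_8 = 240, px0_9 = 170, px1_9 = 225, py1_9 = 505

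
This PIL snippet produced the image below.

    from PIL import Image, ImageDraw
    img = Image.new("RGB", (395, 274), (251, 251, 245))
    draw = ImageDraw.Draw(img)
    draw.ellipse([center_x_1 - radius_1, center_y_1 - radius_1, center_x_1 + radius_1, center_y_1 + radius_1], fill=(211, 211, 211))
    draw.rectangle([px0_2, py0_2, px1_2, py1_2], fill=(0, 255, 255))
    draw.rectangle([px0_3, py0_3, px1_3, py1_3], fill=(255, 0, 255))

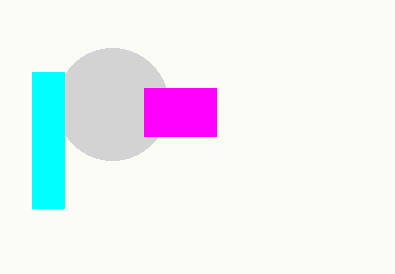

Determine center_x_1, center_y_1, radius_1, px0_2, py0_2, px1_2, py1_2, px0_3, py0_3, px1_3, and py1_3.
center_x_1 = 112
center_y_1 = 104
radius_1 = 56
px0_2 = 32
py0_2 = 72
px1_2 = 64
py1_2 = 208
px0_3 = 144
py0_3 = 88
px1_3 = 216
py1_3 = 136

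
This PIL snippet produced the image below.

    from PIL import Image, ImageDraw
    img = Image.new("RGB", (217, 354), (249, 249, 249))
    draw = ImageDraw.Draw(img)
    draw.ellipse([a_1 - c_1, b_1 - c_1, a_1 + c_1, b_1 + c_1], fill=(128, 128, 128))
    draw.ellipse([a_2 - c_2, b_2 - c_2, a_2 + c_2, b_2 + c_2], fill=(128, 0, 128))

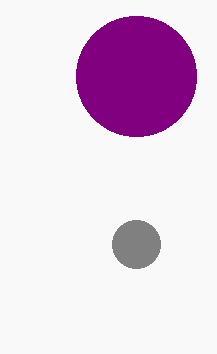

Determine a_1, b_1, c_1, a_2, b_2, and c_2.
a_1 = 136, b_1 = 244, c_1 = 24, a_2 = 136, b_2 = 76, c_2 = 60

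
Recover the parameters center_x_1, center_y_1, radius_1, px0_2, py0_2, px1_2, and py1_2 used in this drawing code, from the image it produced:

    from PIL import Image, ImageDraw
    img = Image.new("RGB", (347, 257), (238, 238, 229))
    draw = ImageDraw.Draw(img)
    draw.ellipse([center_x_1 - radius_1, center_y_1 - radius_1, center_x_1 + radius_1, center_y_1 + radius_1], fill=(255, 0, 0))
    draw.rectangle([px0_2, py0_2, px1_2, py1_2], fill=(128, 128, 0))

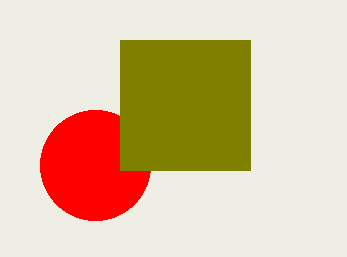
center_x_1 = 95
center_y_1 = 165
radius_1 = 55
px0_2 = 120
py0_2 = 40
px1_2 = 250
py1_2 = 170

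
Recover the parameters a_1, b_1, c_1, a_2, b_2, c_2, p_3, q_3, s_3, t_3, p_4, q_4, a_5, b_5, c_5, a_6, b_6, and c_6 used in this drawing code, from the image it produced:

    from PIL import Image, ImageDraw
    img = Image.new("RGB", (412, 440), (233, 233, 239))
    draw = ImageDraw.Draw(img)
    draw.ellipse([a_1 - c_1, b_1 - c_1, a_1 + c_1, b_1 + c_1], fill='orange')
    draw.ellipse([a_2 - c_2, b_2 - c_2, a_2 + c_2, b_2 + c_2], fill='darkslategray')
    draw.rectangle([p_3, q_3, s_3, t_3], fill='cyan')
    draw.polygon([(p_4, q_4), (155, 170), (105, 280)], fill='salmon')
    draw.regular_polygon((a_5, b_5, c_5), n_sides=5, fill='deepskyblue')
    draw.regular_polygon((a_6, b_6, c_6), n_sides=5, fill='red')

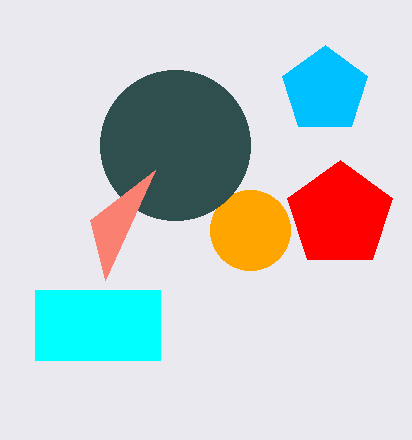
a_1 = 250; b_1 = 230; c_1 = 40; a_2 = 175; b_2 = 145; c_2 = 75; p_3 = 35; q_3 = 290; s_3 = 160; t_3 = 360; p_4 = 90; q_4 = 220; a_5 = 325; b_5 = 90; c_5 = 45; a_6 = 340; b_6 = 215; c_6 = 55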